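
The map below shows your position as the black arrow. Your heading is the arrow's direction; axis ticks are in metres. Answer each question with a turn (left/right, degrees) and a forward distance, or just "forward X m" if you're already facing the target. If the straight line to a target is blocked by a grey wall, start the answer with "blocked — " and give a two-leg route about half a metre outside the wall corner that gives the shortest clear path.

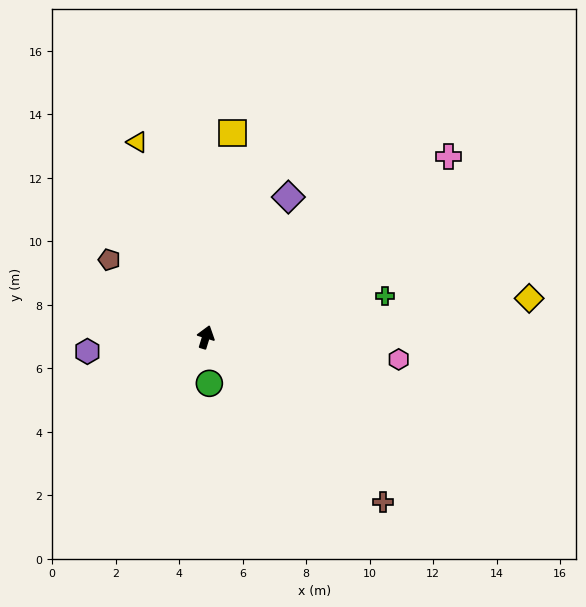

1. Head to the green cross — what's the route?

turn right 60°, forward 5.8 m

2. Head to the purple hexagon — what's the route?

turn left 114°, forward 3.8 m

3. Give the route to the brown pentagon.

turn left 68°, forward 3.9 m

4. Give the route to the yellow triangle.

turn left 37°, forward 6.5 m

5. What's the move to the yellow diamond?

turn right 66°, forward 10.3 m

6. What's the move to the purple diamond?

turn right 13°, forward 5.1 m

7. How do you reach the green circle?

turn right 159°, forward 1.5 m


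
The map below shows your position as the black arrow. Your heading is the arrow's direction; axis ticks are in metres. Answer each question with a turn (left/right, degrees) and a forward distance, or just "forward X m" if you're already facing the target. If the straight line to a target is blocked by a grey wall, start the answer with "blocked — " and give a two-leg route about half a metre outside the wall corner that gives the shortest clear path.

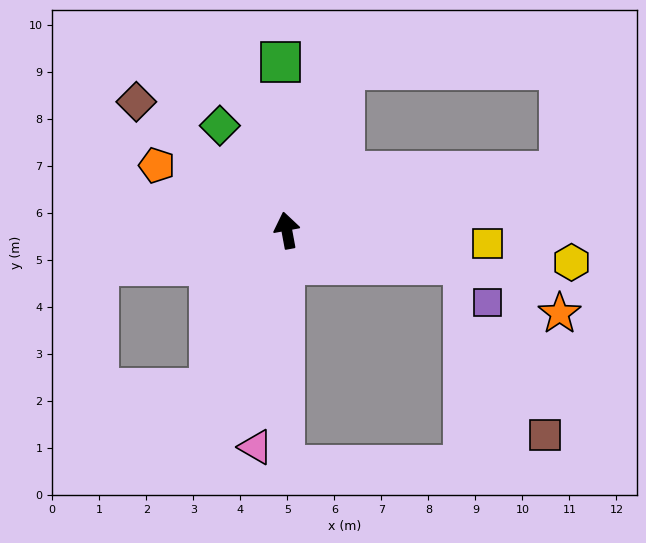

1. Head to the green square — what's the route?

turn right 8°, forward 3.6 m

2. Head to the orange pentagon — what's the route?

turn left 53°, forward 3.1 m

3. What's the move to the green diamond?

turn left 22°, forward 2.6 m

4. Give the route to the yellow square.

turn right 104°, forward 4.3 m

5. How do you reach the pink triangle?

turn left 161°, forward 4.7 m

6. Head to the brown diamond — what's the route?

turn left 39°, forward 4.2 m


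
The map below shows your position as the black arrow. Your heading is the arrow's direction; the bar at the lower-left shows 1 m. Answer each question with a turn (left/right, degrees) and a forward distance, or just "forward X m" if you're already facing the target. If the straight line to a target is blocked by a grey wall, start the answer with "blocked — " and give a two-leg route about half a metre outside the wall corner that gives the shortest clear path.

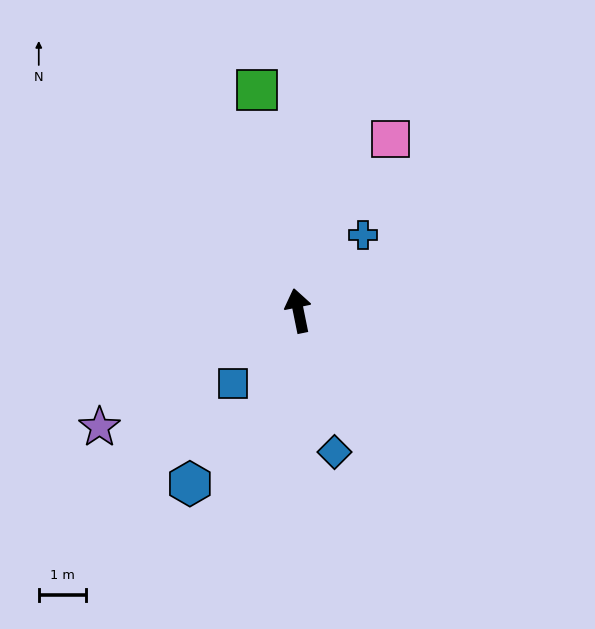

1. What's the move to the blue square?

turn left 127°, forward 2.1 m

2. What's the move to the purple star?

turn left 109°, forward 4.9 m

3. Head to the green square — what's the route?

forward 4.7 m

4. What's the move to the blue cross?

turn right 52°, forward 2.1 m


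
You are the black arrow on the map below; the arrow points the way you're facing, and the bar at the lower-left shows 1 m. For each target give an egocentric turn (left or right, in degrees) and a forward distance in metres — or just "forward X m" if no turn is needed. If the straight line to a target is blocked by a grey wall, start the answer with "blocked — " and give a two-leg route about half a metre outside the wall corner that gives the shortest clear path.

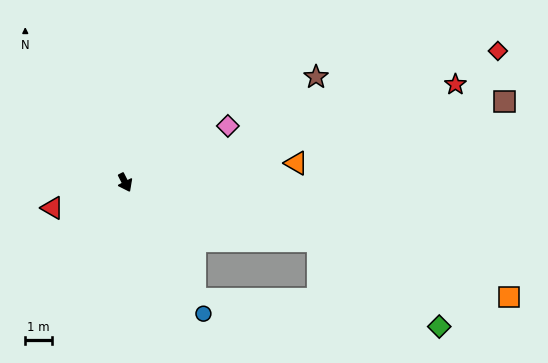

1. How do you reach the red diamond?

turn left 83°, forward 14.9 m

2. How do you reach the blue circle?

turn left 4°, forward 5.7 m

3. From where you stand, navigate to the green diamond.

blocked — turn left 46°, forward 7.6 m, then turn right 18°, forward 5.6 m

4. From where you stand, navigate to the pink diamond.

turn left 92°, forward 4.4 m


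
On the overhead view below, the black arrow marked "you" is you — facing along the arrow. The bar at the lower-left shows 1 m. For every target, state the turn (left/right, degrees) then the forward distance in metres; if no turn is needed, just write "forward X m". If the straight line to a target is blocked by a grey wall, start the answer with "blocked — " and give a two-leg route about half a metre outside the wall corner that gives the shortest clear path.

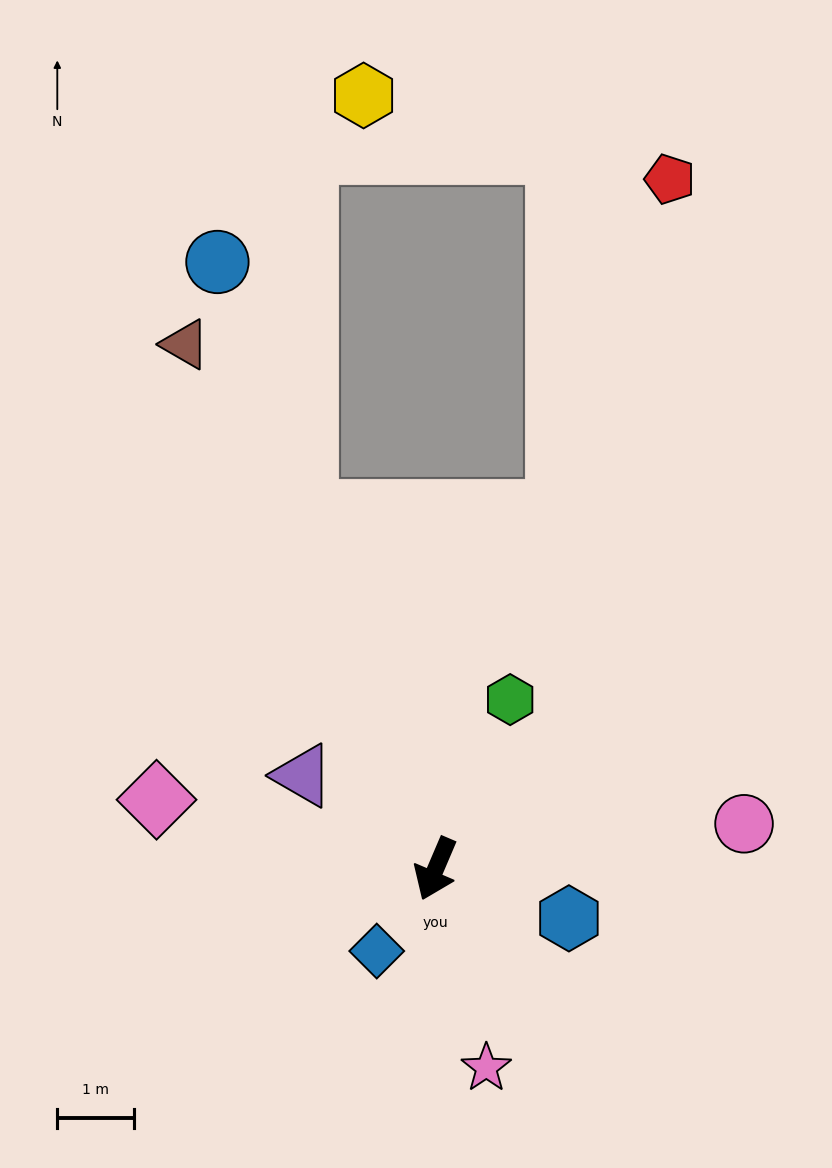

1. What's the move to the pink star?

turn left 37°, forward 2.7 m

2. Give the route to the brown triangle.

turn right 131°, forward 7.6 m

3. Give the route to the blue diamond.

turn right 13°, forward 1.3 m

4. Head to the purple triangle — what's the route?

turn right 102°, forward 2.1 m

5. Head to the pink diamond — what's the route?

turn right 81°, forward 3.7 m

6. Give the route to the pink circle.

turn left 121°, forward 4.1 m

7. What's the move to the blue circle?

turn right 137°, forward 8.4 m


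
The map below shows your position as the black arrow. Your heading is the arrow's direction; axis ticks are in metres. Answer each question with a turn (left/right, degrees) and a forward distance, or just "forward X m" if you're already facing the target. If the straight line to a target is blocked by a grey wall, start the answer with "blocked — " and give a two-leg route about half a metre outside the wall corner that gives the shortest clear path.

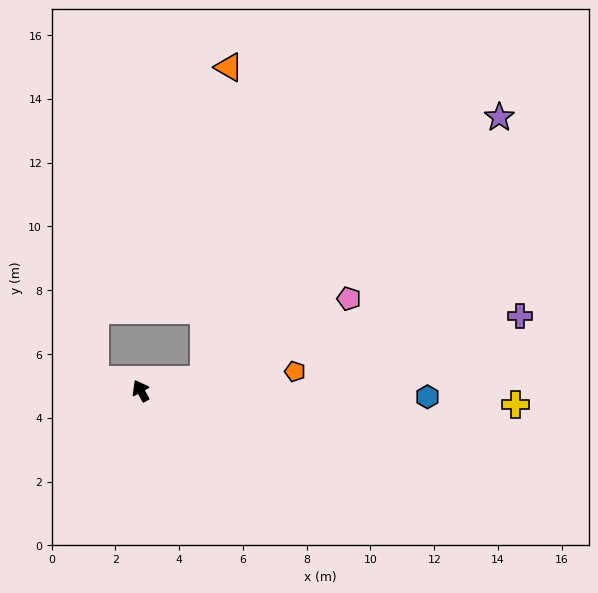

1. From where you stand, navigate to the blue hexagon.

turn right 120°, forward 9.0 m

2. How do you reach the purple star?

blocked — turn right 108°, forward 2.0 m, then turn left 31°, forward 12.4 m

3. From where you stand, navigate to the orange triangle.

blocked — turn right 108°, forward 2.0 m, then turn left 75°, forward 9.8 m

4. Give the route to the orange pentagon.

turn right 112°, forward 4.9 m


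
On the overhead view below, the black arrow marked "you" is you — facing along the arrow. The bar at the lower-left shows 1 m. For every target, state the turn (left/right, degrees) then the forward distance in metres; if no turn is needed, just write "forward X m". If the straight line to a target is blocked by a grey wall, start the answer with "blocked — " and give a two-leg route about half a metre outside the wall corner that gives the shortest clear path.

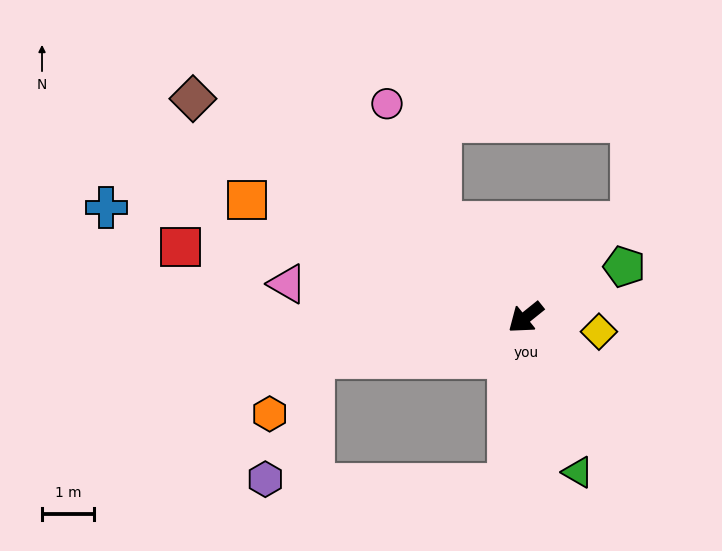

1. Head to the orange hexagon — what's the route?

blocked — turn right 28°, forward 4.2 m, then turn left 42°, forward 1.4 m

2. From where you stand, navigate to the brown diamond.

turn right 72°, forward 7.7 m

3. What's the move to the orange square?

turn right 62°, forward 5.8 m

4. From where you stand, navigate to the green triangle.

turn left 70°, forward 3.2 m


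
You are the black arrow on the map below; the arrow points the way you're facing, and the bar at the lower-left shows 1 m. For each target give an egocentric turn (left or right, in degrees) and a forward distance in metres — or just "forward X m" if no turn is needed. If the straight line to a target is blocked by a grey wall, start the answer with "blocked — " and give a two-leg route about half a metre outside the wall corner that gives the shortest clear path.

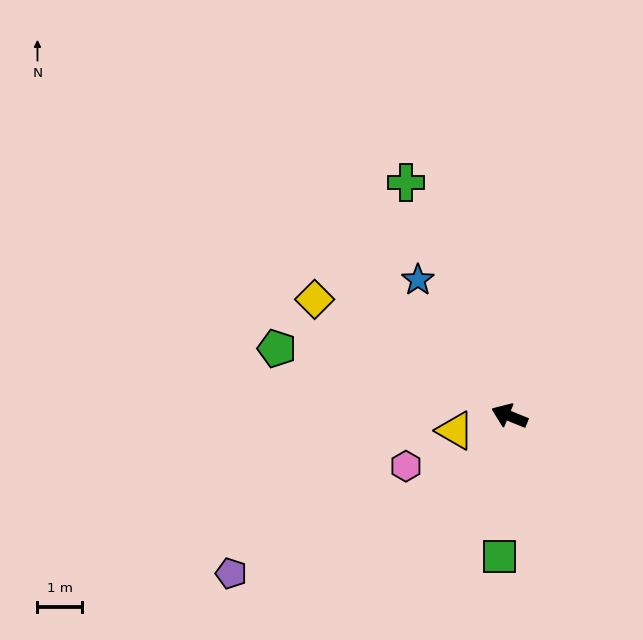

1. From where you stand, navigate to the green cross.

turn right 44°, forward 5.7 m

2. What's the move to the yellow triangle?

turn left 37°, forward 1.3 m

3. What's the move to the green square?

turn left 108°, forward 3.2 m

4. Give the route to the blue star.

turn right 34°, forward 3.7 m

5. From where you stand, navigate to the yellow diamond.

turn right 9°, forward 5.1 m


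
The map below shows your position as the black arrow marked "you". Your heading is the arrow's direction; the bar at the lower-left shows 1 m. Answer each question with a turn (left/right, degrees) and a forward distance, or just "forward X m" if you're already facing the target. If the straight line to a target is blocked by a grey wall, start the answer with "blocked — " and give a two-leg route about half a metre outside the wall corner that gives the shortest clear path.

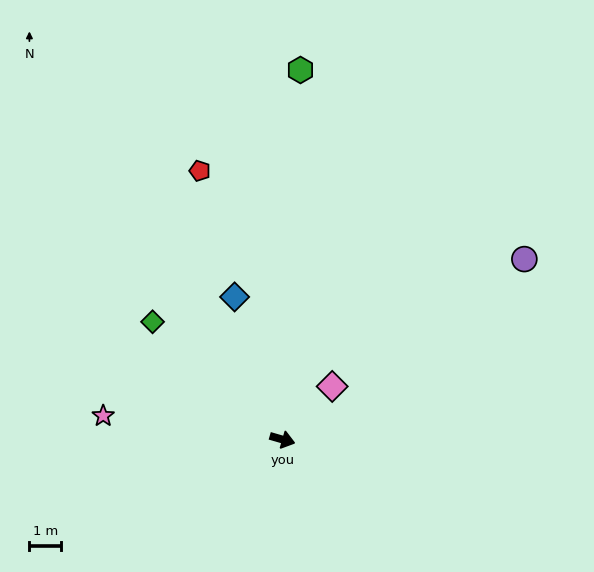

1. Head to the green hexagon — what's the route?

turn left 103°, forward 11.7 m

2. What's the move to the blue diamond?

turn left 125°, forward 4.8 m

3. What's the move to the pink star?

turn right 171°, forward 5.7 m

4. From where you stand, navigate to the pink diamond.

turn left 63°, forward 2.3 m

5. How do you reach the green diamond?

turn left 154°, forward 5.5 m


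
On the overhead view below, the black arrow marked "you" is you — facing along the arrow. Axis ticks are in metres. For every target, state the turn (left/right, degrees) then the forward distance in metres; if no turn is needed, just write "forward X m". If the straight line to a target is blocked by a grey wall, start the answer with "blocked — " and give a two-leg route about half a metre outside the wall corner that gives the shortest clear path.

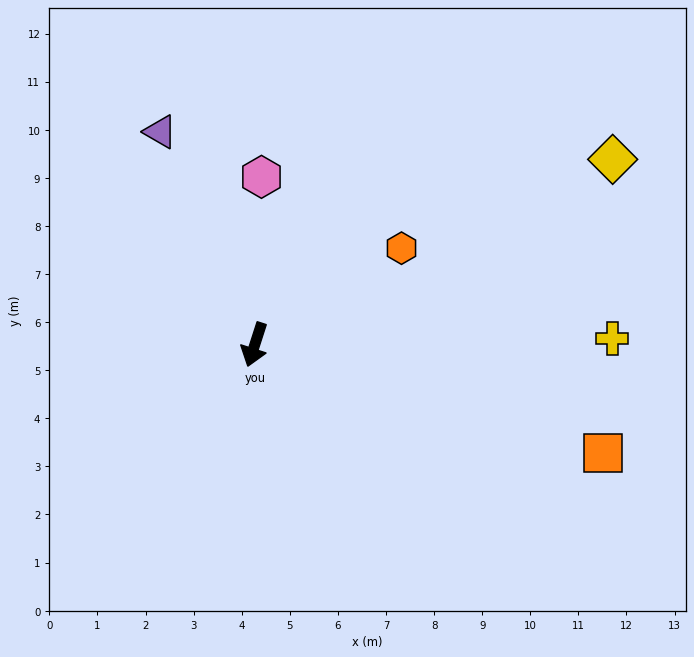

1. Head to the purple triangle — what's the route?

turn right 138°, forward 4.8 m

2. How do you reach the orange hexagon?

turn left 141°, forward 3.7 m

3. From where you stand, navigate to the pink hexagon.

turn right 164°, forward 3.5 m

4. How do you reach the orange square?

turn left 91°, forward 7.6 m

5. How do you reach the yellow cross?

turn left 109°, forward 7.4 m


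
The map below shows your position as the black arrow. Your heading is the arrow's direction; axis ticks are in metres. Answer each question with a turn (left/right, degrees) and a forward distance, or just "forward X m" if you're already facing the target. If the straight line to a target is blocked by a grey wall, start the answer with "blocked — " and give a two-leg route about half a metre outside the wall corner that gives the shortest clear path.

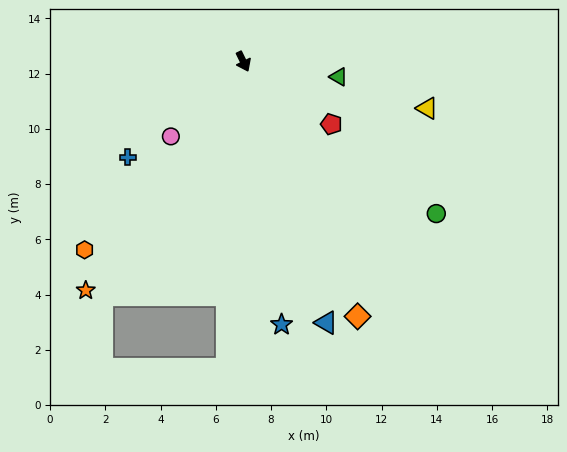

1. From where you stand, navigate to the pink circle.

turn right 70°, forward 3.8 m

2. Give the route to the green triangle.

turn left 55°, forward 3.5 m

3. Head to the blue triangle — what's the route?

turn right 8°, forward 9.9 m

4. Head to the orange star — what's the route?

turn right 61°, forward 10.1 m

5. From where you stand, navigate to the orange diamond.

forward 10.1 m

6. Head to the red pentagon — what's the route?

turn left 29°, forward 3.9 m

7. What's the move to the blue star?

turn right 18°, forward 9.6 m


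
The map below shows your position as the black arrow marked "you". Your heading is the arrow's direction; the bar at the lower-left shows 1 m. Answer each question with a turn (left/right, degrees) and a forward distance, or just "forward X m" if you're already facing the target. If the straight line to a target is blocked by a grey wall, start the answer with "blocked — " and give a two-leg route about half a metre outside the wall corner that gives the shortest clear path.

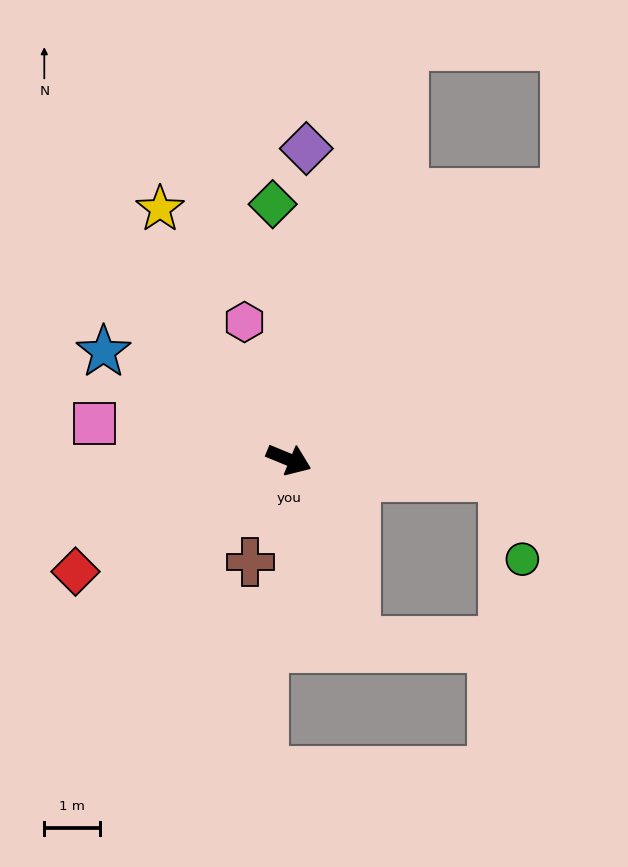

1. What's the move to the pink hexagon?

turn left 130°, forward 2.6 m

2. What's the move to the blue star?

turn left 172°, forward 3.8 m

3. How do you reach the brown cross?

turn right 88°, forward 2.0 m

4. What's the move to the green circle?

blocked — turn left 17°, forward 3.8 m, then turn right 71°, forward 1.5 m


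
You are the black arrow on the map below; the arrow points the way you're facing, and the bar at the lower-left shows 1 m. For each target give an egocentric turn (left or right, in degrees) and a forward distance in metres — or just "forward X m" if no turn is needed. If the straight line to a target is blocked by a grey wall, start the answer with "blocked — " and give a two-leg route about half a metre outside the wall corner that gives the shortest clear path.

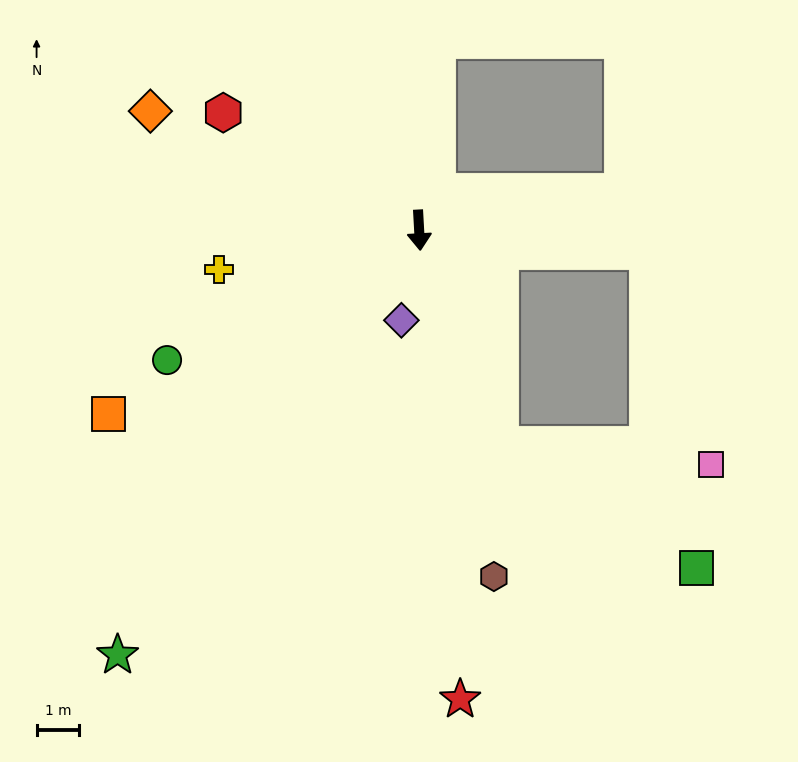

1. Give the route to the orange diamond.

turn right 117°, forward 6.9 m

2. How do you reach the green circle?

turn right 66°, forward 6.7 m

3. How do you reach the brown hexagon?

turn left 9°, forward 8.3 m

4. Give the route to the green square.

blocked — turn left 18°, forward 5.4 m, then turn left 36°, forward 5.4 m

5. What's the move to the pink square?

blocked — turn left 18°, forward 5.4 m, then turn left 63°, forward 5.0 m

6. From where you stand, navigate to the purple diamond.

turn right 14°, forward 2.2 m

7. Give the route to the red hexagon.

turn right 124°, forward 5.4 m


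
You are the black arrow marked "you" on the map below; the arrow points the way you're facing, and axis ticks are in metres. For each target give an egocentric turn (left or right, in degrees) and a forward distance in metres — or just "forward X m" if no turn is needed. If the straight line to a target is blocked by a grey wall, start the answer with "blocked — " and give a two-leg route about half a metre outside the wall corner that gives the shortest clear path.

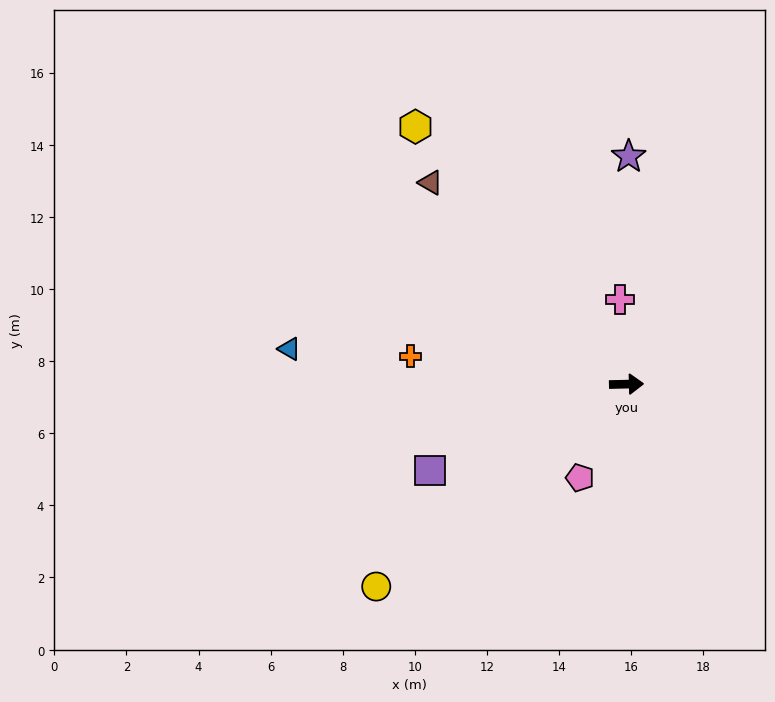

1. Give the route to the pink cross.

turn left 93°, forward 2.4 m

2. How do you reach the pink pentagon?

turn right 118°, forward 2.9 m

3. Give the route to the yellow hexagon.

turn left 128°, forward 9.2 m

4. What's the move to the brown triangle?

turn left 133°, forward 7.8 m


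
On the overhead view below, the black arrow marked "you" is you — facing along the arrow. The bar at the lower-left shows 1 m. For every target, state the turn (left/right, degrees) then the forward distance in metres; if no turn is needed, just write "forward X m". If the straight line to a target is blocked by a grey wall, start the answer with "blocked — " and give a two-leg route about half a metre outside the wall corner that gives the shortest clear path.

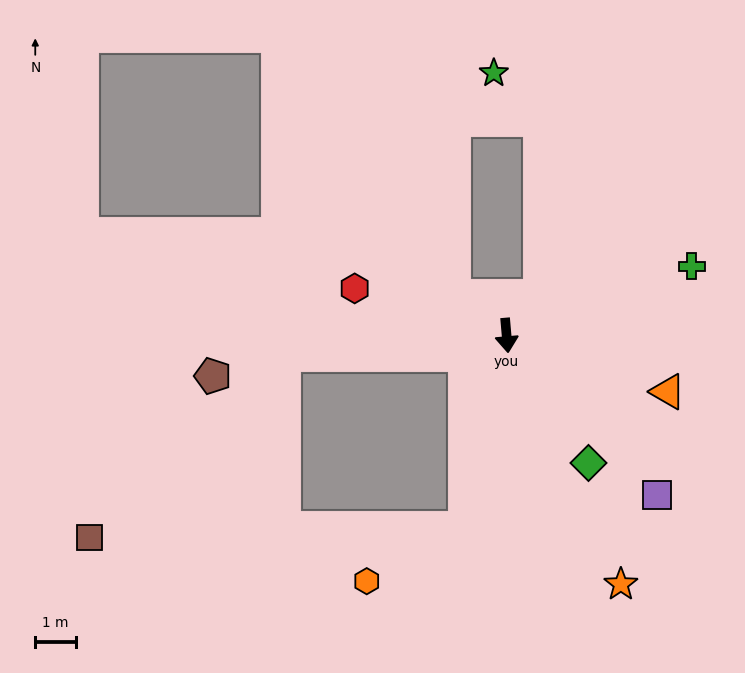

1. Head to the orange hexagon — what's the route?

blocked — turn right 17°, forward 4.9 m, then turn right 50°, forward 2.7 m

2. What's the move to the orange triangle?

turn left 66°, forward 4.2 m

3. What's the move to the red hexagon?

turn right 112°, forward 3.9 m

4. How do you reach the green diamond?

turn left 28°, forward 3.7 m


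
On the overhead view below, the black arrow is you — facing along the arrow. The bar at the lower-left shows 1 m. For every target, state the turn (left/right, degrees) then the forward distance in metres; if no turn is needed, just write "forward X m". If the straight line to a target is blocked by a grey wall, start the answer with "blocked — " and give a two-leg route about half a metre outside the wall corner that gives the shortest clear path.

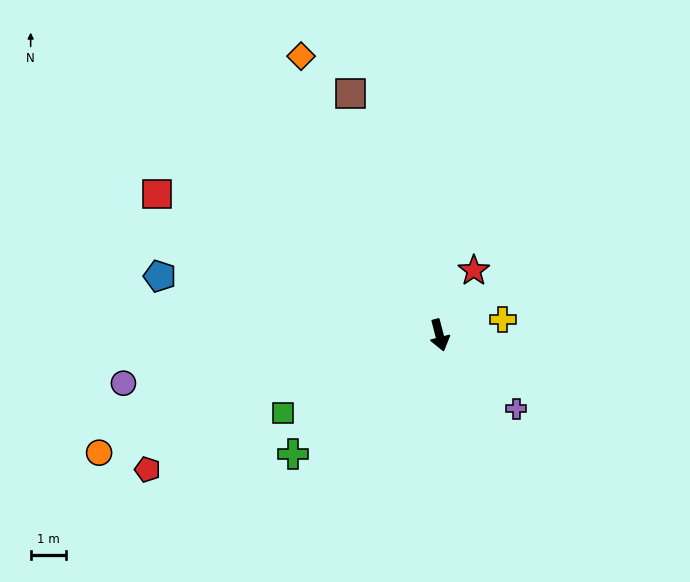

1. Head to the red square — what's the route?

turn right 131°, forward 8.9 m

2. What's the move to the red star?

turn left 137°, forward 2.1 m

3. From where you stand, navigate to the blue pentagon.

turn right 116°, forward 8.1 m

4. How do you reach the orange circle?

turn right 86°, forward 10.2 m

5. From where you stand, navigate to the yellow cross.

turn left 89°, forward 1.8 m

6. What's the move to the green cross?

turn right 66°, forward 5.3 m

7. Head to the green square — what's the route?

turn right 78°, forward 4.9 m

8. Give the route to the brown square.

turn right 174°, forward 7.3 m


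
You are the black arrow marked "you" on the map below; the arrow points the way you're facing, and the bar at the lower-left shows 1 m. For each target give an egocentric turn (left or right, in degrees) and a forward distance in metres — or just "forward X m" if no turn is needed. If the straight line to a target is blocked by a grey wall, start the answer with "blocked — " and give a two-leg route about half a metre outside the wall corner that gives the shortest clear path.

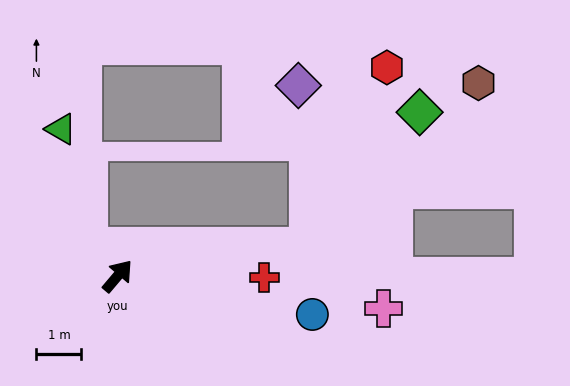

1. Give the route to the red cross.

turn right 50°, forward 3.3 m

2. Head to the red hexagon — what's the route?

blocked — turn right 41°, forward 4.3 m, then turn left 58°, forward 4.3 m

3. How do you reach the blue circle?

turn right 61°, forward 4.4 m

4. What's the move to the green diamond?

blocked — turn right 41°, forward 4.3 m, then turn left 42°, forward 3.9 m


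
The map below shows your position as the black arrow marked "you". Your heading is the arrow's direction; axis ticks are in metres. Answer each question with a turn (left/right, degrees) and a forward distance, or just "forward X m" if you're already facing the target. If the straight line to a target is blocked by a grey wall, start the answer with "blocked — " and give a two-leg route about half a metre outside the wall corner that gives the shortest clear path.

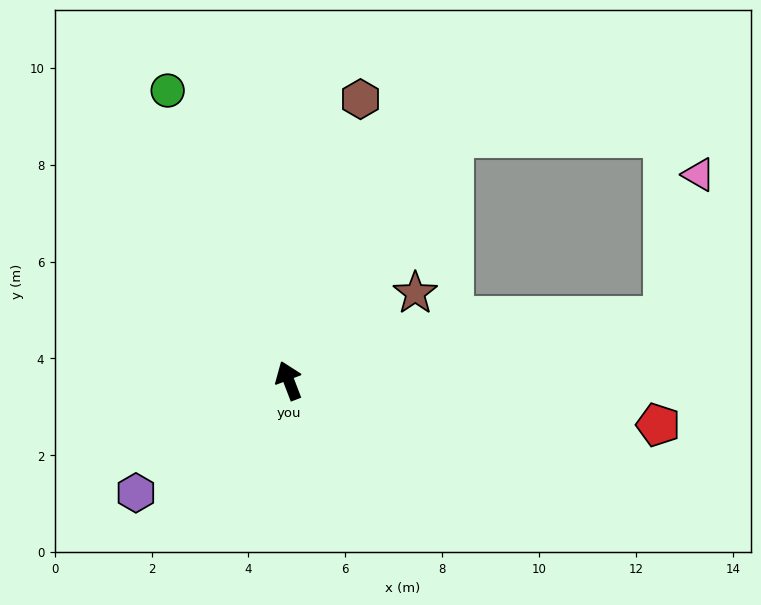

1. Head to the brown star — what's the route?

turn right 76°, forward 3.2 m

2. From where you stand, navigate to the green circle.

forward 6.5 m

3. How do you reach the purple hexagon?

turn left 105°, forward 3.9 m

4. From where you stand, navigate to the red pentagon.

turn right 118°, forward 7.7 m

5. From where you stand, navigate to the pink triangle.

blocked — turn right 101°, forward 7.9 m, then turn left 66°, forward 3.0 m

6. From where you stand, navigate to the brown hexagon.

turn right 35°, forward 6.0 m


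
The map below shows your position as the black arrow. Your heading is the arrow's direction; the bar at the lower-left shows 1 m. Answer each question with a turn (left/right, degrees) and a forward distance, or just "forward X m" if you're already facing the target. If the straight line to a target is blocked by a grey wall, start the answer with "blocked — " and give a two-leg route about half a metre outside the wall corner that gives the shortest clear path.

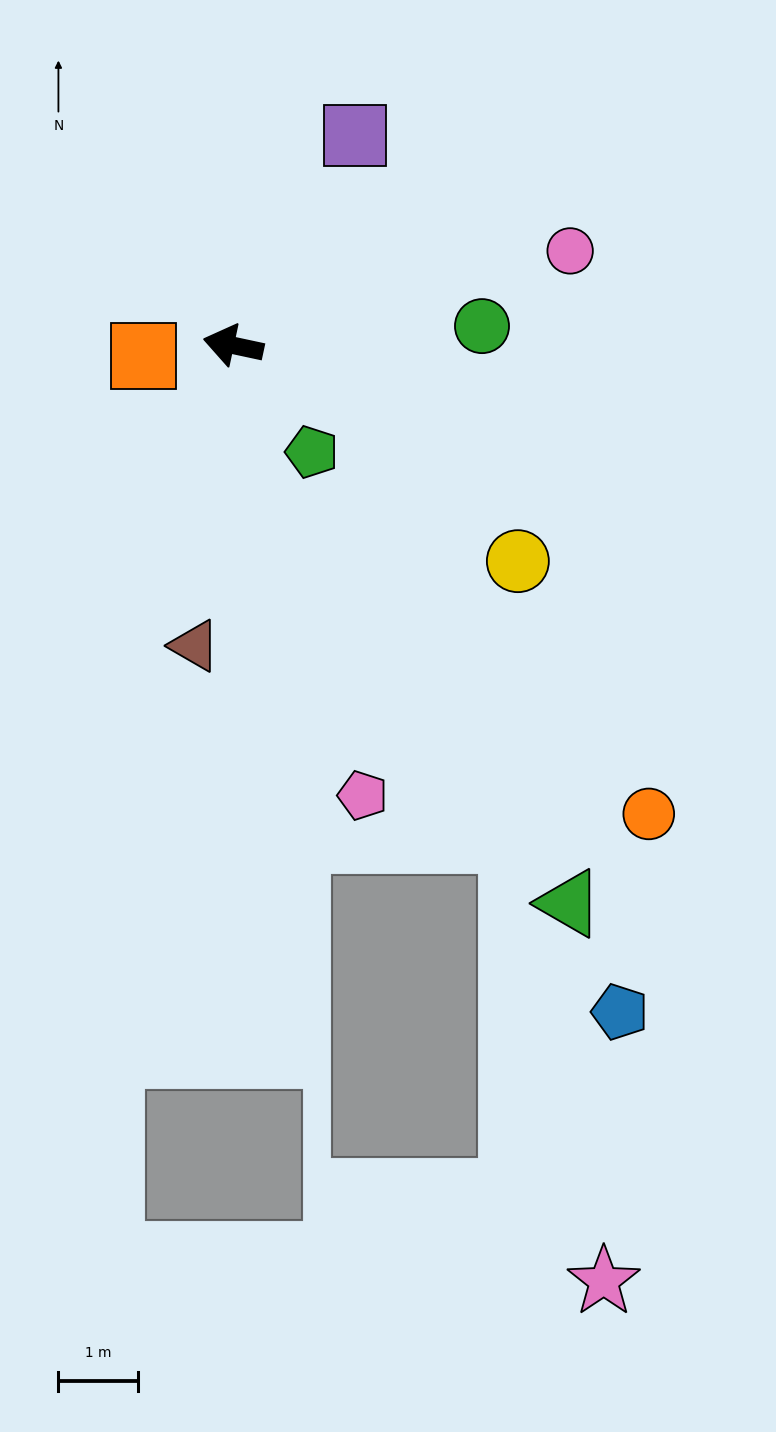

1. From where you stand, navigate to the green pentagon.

turn left 138°, forward 1.7 m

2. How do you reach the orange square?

turn left 19°, forward 1.1 m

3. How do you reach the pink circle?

turn right 152°, forward 4.4 m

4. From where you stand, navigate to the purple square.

turn right 108°, forward 3.1 m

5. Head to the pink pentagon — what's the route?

turn left 118°, forward 5.9 m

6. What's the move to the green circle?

turn right 163°, forward 3.2 m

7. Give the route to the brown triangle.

turn left 95°, forward 3.8 m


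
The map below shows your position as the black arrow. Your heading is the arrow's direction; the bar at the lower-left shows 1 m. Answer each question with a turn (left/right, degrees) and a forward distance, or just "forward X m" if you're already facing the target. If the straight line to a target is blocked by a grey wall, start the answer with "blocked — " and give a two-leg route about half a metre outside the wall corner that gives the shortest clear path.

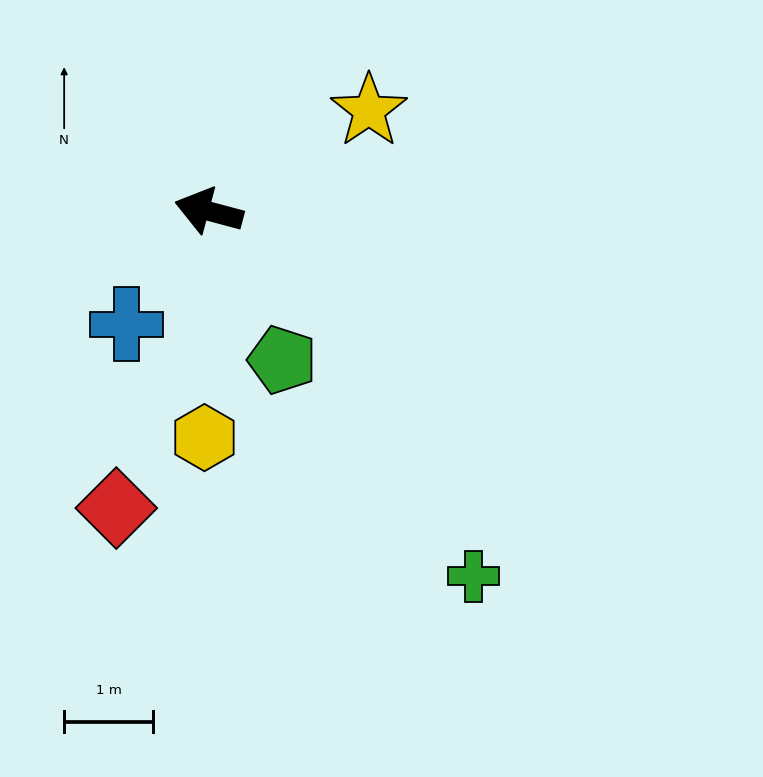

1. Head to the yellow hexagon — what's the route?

turn left 104°, forward 2.5 m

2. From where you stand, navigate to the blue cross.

turn left 69°, forward 1.6 m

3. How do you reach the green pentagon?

turn left 131°, forward 1.9 m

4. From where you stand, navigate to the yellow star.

turn right 133°, forward 2.1 m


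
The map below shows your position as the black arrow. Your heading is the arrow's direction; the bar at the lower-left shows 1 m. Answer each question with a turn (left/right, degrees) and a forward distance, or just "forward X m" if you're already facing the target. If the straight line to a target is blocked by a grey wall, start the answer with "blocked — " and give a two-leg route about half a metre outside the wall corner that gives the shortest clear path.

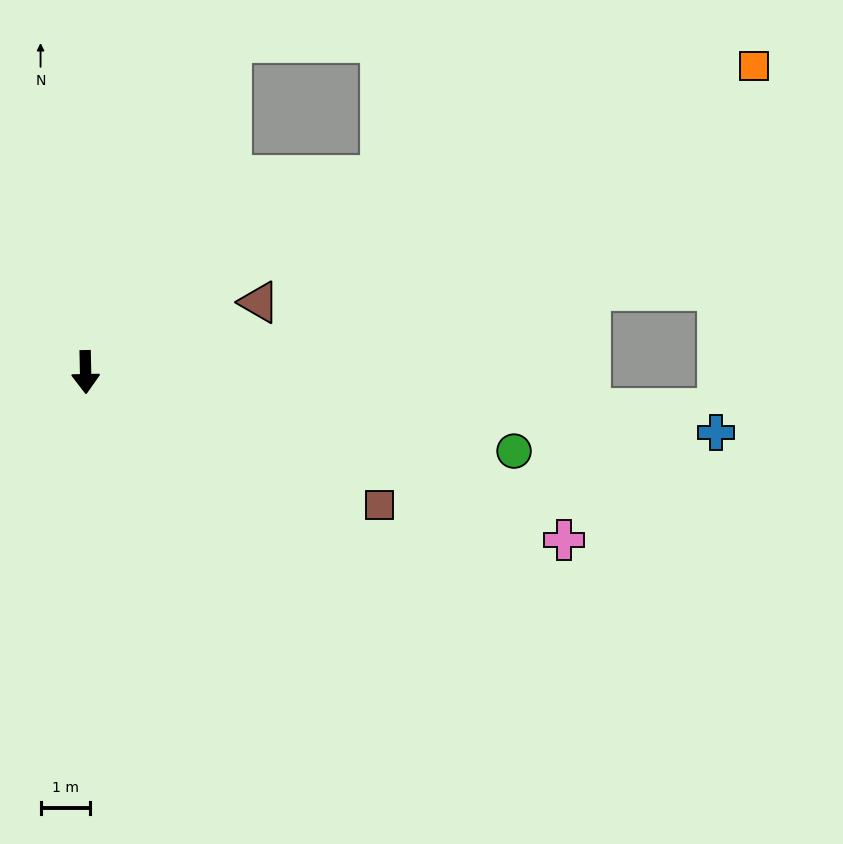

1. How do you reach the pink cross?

turn left 69°, forward 10.4 m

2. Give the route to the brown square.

turn left 65°, forward 6.6 m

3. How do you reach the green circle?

turn left 78°, forward 8.9 m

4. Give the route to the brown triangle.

turn left 111°, forward 3.8 m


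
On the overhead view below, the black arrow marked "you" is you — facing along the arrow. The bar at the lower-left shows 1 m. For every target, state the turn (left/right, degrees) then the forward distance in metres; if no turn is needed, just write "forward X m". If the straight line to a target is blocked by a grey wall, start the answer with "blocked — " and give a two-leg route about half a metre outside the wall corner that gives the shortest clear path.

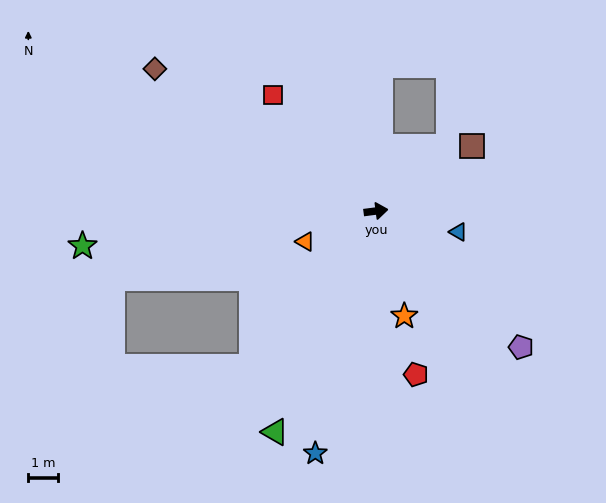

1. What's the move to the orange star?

turn right 82°, forward 3.6 m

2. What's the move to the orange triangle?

turn right 164°, forward 2.6 m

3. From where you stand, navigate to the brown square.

turn left 27°, forward 3.9 m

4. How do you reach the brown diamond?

turn left 140°, forward 8.7 m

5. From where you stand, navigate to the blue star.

turn right 111°, forward 8.3 m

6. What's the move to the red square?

turn left 124°, forward 5.2 m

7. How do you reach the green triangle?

turn right 122°, forward 8.1 m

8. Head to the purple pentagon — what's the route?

turn right 50°, forward 6.6 m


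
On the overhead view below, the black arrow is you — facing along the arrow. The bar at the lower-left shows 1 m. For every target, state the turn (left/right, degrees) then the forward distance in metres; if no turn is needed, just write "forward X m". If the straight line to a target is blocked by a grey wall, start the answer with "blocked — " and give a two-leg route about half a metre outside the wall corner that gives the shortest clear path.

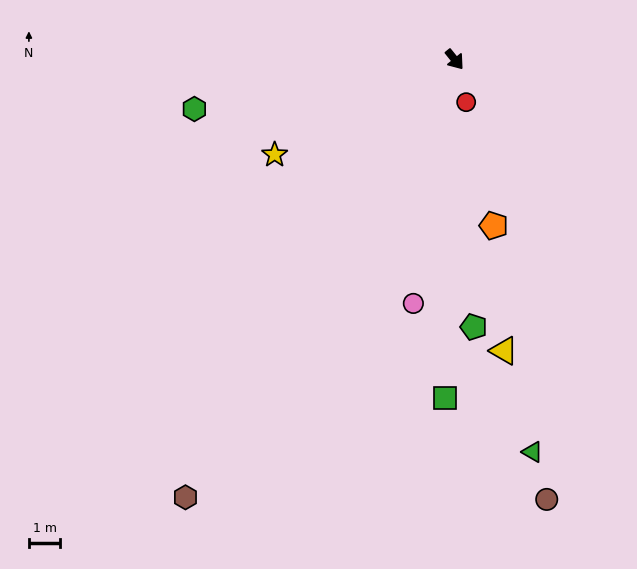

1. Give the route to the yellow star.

turn right 101°, forward 6.5 m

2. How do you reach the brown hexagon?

turn right 70°, forward 16.3 m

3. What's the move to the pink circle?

turn right 49°, forward 7.9 m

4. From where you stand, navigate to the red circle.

turn right 24°, forward 1.4 m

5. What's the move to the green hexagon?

turn right 118°, forward 8.4 m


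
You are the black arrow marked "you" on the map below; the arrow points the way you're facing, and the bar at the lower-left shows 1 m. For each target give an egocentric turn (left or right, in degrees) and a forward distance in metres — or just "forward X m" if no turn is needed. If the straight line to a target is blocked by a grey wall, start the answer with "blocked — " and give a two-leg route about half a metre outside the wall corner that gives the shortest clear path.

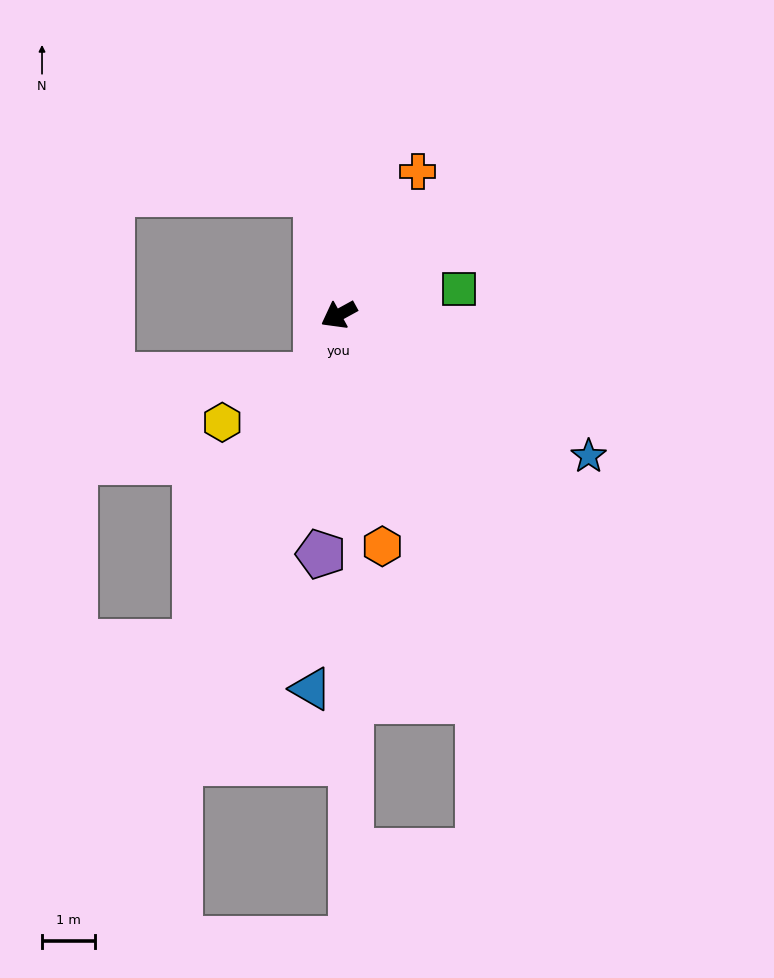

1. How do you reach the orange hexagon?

turn left 72°, forward 4.5 m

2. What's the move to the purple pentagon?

turn left 57°, forward 4.5 m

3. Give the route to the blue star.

turn left 122°, forward 5.4 m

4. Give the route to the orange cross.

turn right 148°, forward 3.1 m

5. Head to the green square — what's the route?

turn left 163°, forward 2.3 m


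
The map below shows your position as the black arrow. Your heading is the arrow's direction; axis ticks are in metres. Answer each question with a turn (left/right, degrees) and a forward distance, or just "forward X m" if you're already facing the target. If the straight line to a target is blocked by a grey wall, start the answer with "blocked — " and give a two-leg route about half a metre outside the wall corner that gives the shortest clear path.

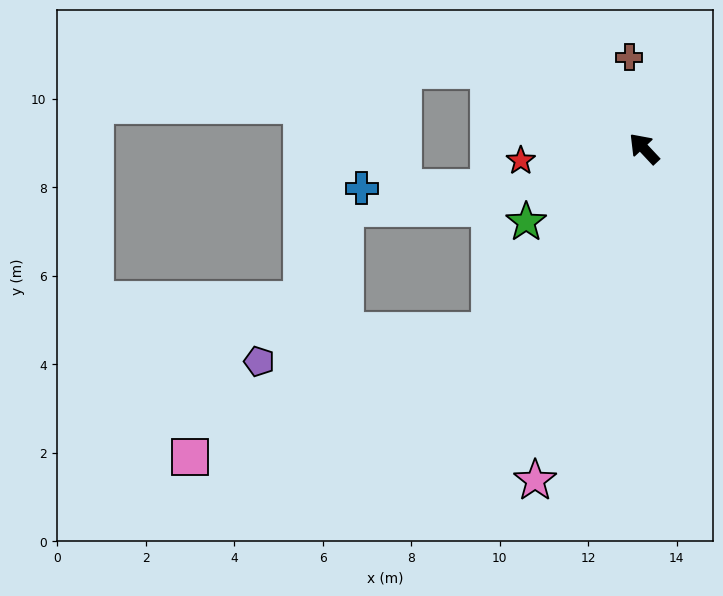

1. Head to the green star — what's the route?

turn left 79°, forward 3.1 m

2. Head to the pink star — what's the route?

turn left 119°, forward 7.9 m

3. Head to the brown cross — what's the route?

turn right 34°, forward 2.1 m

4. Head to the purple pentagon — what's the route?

blocked — turn left 97°, forward 5.4 m, then turn right 43°, forward 5.3 m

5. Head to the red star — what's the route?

turn left 52°, forward 2.8 m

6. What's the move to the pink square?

blocked — turn left 97°, forward 5.4 m, then turn right 27°, forward 7.4 m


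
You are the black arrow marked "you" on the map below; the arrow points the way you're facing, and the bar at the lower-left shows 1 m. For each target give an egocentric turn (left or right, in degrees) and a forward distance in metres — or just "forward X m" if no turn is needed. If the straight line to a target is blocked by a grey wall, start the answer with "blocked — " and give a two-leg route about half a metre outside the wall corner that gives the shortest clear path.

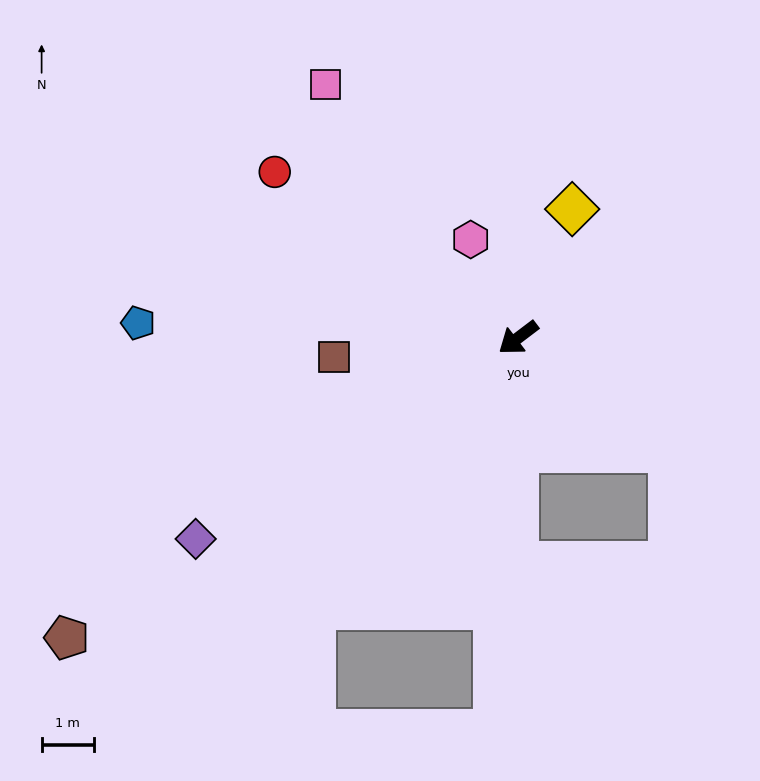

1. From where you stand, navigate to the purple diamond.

turn right 5°, forward 7.3 m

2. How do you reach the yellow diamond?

turn right 150°, forward 2.7 m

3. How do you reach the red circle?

turn right 71°, forward 5.6 m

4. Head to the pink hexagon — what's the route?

turn right 101°, forward 2.1 m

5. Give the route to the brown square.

turn right 31°, forward 3.5 m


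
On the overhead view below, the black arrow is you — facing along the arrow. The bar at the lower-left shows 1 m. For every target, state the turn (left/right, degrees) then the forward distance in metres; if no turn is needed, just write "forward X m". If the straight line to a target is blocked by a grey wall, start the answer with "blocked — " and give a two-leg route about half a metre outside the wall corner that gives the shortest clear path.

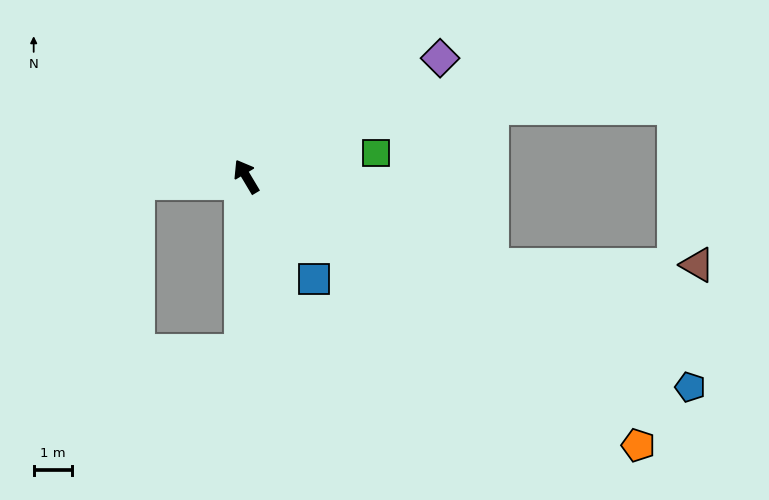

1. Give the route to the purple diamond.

turn right 89°, forward 5.9 m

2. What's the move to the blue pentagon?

turn right 146°, forward 12.8 m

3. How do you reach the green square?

turn right 110°, forward 3.4 m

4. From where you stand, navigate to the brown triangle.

blocked — turn right 140°, forward 6.8 m, then turn left 19°, forward 5.3 m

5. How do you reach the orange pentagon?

turn right 155°, forward 12.4 m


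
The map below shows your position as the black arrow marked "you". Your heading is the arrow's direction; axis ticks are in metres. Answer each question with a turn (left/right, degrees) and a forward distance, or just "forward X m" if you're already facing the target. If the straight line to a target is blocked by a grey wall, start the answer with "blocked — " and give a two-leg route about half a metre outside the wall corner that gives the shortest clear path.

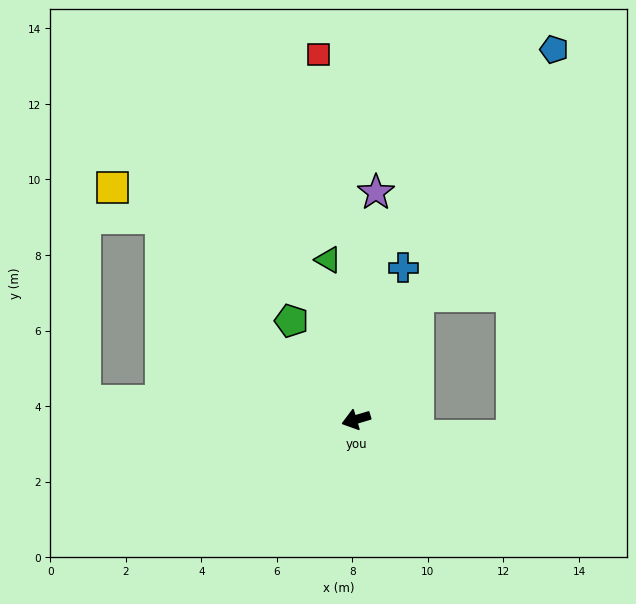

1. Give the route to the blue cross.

turn right 124°, forward 4.2 m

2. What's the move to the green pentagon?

turn right 73°, forward 3.1 m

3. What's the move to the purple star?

turn right 112°, forward 6.0 m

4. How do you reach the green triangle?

turn right 97°, forward 4.3 m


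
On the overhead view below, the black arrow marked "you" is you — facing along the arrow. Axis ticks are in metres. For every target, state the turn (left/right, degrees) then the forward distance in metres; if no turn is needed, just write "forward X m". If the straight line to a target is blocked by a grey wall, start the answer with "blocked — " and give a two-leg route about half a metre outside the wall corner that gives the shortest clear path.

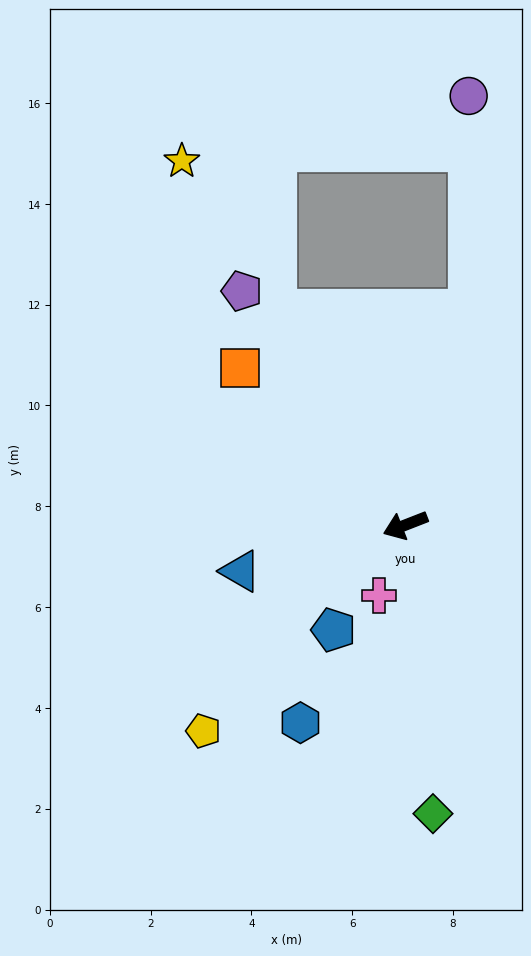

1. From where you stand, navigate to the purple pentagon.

turn right 76°, forward 5.7 m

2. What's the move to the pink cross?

turn left 48°, forward 1.5 m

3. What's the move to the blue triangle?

turn right 6°, forward 3.4 m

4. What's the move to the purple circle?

blocked — turn right 128°, forward 4.4 m, then turn left 17°, forward 4.3 m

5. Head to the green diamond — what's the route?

turn left 74°, forward 5.8 m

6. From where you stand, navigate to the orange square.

turn right 65°, forward 4.5 m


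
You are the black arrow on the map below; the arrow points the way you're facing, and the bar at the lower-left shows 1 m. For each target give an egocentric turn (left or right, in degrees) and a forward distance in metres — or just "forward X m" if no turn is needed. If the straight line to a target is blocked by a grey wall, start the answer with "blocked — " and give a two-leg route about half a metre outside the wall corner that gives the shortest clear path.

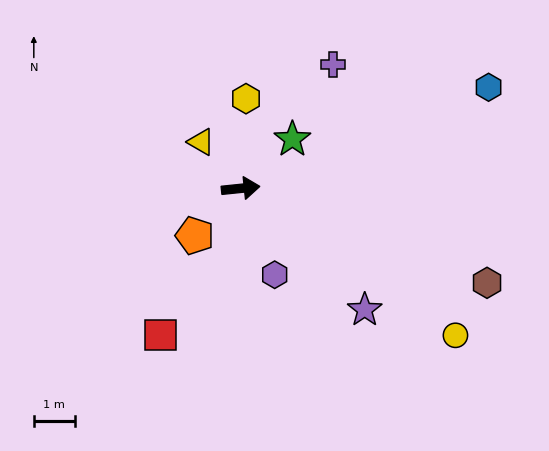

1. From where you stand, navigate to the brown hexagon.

turn right 27°, forward 6.4 m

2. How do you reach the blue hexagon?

turn left 16°, forward 6.5 m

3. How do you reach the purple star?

turn right 50°, forward 4.2 m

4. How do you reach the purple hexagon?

turn right 74°, forward 2.3 m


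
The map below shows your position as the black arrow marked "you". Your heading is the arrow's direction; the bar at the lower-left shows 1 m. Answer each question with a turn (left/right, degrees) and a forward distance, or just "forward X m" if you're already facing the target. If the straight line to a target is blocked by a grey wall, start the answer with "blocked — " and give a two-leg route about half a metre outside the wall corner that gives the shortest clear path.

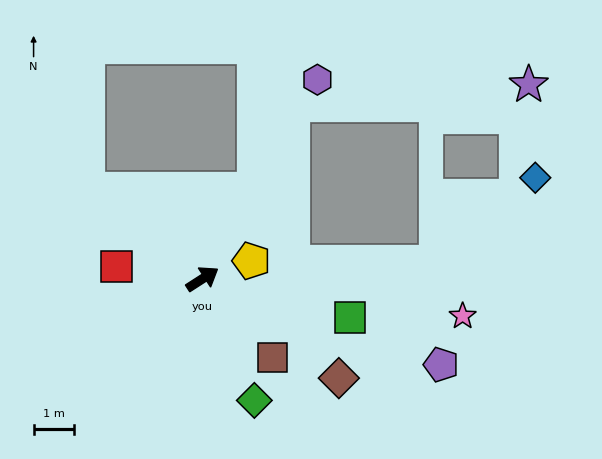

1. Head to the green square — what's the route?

turn right 48°, forward 3.8 m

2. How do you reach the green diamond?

turn right 100°, forward 3.2 m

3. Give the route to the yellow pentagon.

turn right 13°, forward 1.3 m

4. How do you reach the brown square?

turn right 81°, forward 2.6 m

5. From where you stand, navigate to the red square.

turn left 139°, forward 2.1 m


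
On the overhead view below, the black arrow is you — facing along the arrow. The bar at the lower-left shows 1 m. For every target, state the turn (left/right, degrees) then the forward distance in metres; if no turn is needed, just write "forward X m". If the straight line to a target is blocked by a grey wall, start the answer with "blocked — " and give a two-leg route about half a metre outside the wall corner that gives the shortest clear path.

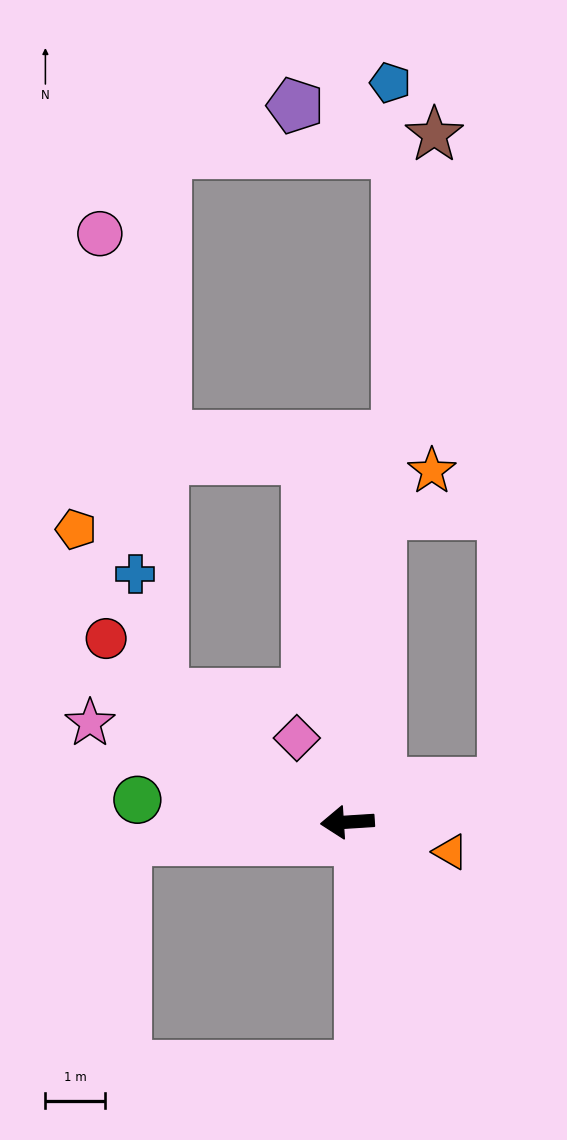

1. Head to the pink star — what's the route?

turn right 25°, forward 4.6 m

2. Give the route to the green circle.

turn right 10°, forward 3.5 m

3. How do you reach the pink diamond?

turn right 63°, forward 1.6 m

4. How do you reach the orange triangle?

turn left 160°, forward 1.8 m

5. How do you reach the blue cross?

blocked — turn right 38°, forward 3.8 m, then turn right 43°, forward 2.0 m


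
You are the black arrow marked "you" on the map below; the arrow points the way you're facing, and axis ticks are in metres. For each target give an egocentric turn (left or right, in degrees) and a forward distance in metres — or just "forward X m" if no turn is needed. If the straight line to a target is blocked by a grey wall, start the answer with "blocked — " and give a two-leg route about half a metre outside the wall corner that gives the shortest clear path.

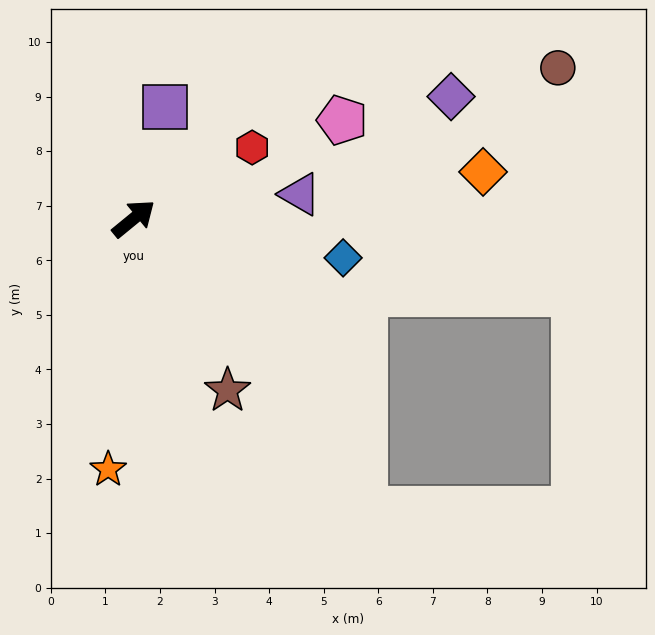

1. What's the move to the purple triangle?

turn right 31°, forward 3.1 m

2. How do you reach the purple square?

turn left 35°, forward 2.1 m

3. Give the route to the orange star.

turn right 135°, forward 4.6 m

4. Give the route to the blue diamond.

turn right 50°, forward 3.9 m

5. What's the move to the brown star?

turn right 101°, forward 3.6 m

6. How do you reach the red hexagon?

turn right 8°, forward 2.5 m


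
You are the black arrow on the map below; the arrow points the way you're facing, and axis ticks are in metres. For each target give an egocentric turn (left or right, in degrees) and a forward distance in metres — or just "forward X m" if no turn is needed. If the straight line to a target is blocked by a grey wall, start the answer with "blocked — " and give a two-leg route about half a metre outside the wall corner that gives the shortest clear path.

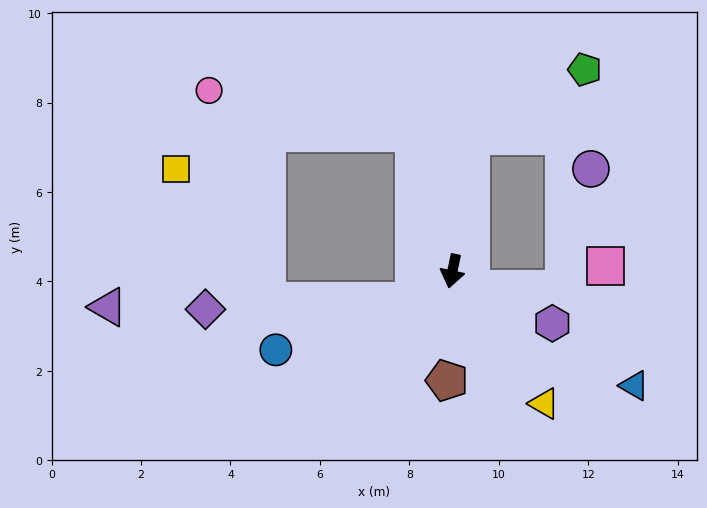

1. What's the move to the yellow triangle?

turn left 47°, forward 3.6 m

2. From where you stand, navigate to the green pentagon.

blocked — turn right 176°, forward 3.0 m, then turn right 52°, forward 3.0 m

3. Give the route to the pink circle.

blocked — turn right 153°, forward 3.2 m, then turn left 63°, forward 4.7 m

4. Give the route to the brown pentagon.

turn left 9°, forward 2.4 m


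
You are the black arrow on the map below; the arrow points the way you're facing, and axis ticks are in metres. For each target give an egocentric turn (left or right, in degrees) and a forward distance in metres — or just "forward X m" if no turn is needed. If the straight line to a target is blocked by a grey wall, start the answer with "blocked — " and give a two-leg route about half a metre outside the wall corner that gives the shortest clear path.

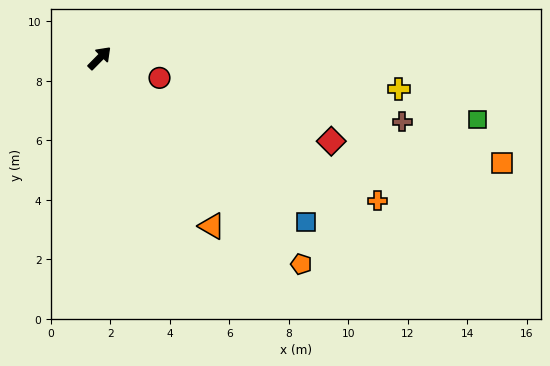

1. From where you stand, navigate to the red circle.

turn right 64°, forward 2.1 m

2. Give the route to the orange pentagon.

turn right 91°, forward 9.7 m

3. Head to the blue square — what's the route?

turn right 84°, forward 8.9 m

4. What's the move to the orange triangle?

turn right 102°, forward 6.8 m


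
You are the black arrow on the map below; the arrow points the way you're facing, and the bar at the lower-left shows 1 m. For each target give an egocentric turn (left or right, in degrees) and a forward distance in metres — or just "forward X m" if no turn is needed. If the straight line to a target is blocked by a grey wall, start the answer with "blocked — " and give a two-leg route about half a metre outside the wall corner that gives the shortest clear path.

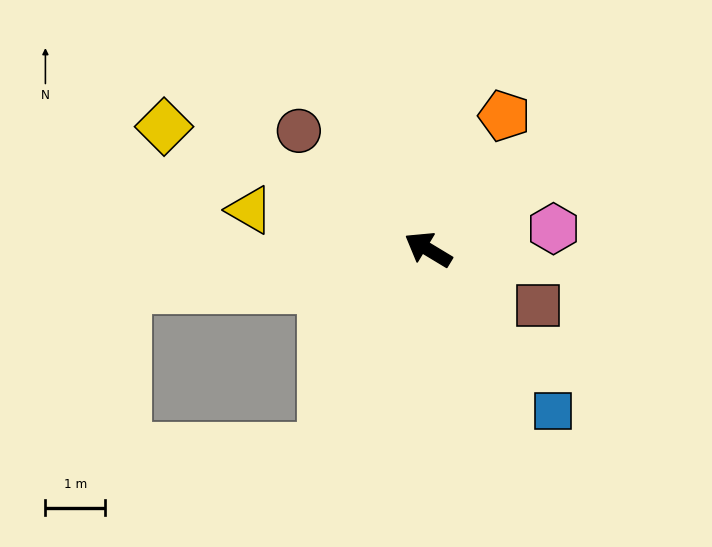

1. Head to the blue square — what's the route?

turn left 159°, forward 3.4 m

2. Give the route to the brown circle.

turn right 11°, forward 2.9 m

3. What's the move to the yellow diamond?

turn left 6°, forward 4.9 m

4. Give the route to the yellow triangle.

turn left 19°, forward 3.1 m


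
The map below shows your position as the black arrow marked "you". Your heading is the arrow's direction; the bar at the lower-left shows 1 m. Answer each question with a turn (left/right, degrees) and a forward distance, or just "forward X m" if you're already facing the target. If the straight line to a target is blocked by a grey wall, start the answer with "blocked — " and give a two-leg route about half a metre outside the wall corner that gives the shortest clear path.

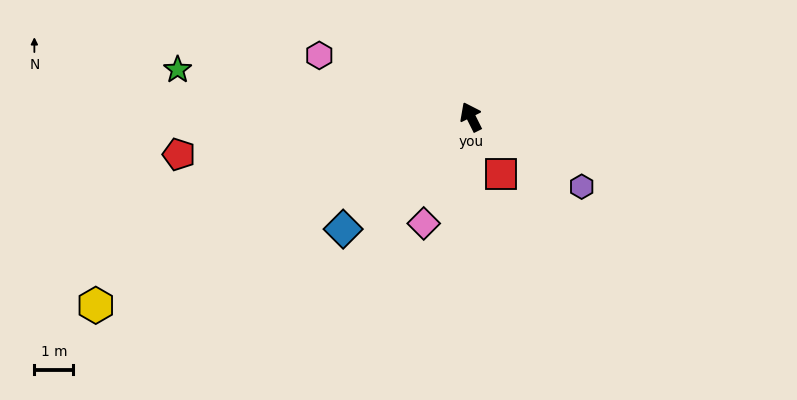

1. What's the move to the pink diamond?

turn left 130°, forward 3.0 m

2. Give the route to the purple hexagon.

turn right 149°, forward 3.4 m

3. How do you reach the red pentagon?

turn left 71°, forward 7.6 m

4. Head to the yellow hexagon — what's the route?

turn left 90°, forward 10.8 m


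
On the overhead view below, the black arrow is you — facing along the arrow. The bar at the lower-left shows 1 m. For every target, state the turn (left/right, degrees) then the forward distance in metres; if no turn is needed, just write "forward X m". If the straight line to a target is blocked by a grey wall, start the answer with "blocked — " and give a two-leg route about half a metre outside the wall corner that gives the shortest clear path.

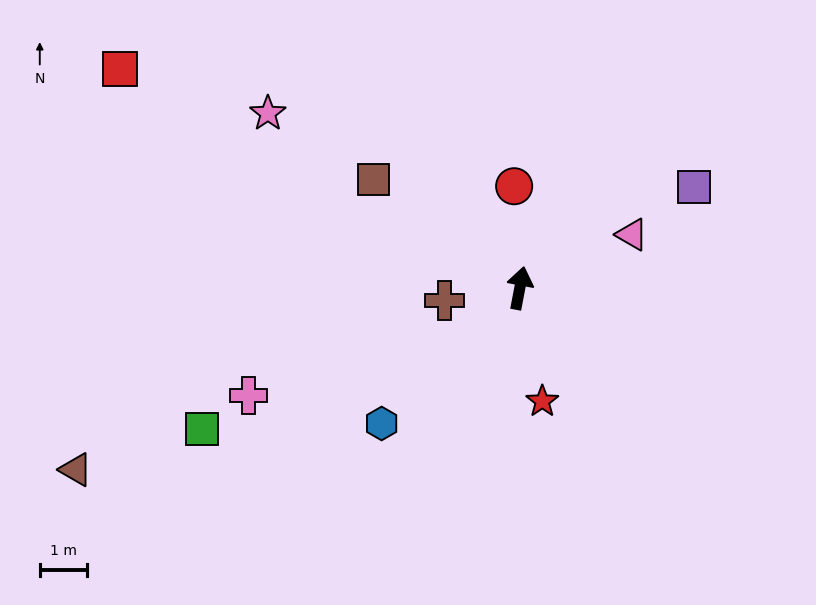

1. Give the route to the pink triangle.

turn right 54°, forward 2.6 m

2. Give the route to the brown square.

turn left 64°, forward 3.8 m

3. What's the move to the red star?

turn right 158°, forward 2.4 m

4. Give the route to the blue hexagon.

turn left 145°, forward 4.1 m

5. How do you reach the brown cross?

turn left 110°, forward 1.6 m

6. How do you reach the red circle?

turn left 14°, forward 2.1 m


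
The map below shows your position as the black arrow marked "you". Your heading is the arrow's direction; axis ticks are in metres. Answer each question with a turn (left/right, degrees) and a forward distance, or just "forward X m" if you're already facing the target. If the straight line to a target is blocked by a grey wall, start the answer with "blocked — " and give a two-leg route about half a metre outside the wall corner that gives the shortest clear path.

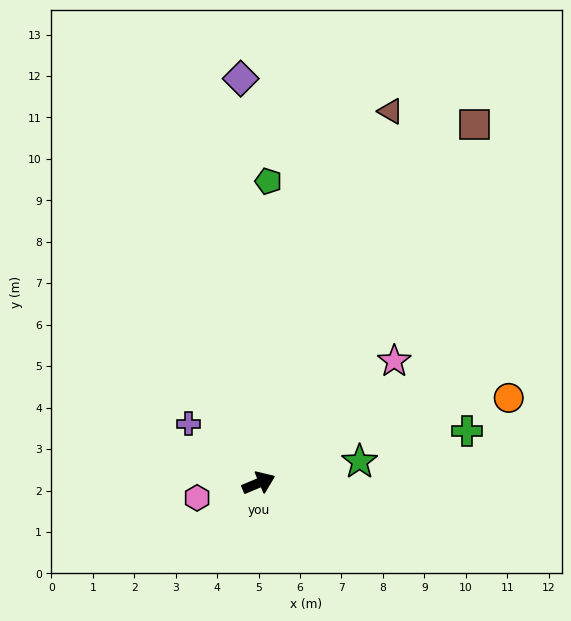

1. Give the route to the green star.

turn right 11°, forward 2.5 m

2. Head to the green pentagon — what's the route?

turn left 65°, forward 7.3 m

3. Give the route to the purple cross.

turn left 117°, forward 2.2 m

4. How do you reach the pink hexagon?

turn left 171°, forward 1.5 m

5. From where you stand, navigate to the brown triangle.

turn left 48°, forward 9.5 m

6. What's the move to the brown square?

turn left 36°, forward 10.1 m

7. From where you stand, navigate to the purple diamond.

turn left 70°, forward 9.8 m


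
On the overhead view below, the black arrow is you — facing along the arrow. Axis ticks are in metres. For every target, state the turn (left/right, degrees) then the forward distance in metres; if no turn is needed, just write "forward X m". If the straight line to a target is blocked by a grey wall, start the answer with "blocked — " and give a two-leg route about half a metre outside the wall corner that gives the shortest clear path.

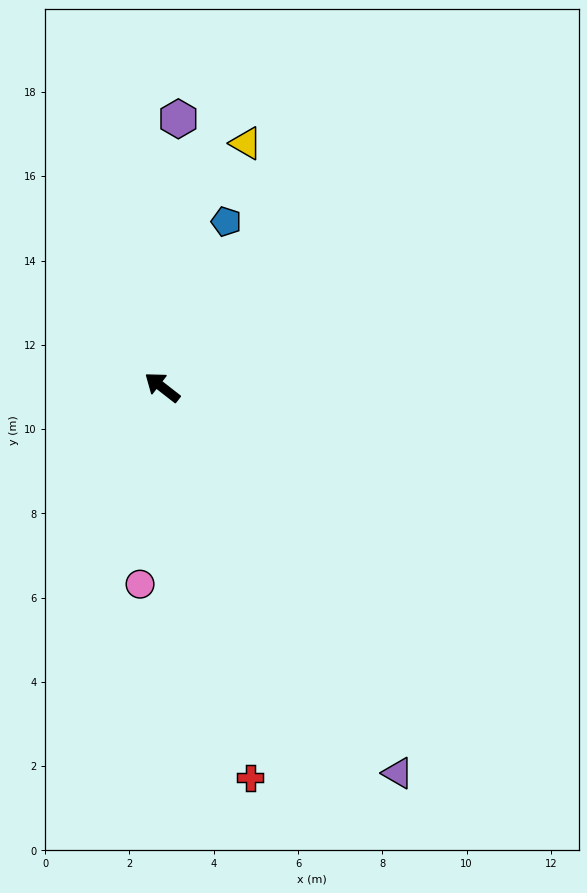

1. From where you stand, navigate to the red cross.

turn left 141°, forward 9.5 m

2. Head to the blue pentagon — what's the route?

turn right 73°, forward 4.2 m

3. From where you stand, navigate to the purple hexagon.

turn right 56°, forward 6.4 m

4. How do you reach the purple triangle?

turn left 159°, forward 10.7 m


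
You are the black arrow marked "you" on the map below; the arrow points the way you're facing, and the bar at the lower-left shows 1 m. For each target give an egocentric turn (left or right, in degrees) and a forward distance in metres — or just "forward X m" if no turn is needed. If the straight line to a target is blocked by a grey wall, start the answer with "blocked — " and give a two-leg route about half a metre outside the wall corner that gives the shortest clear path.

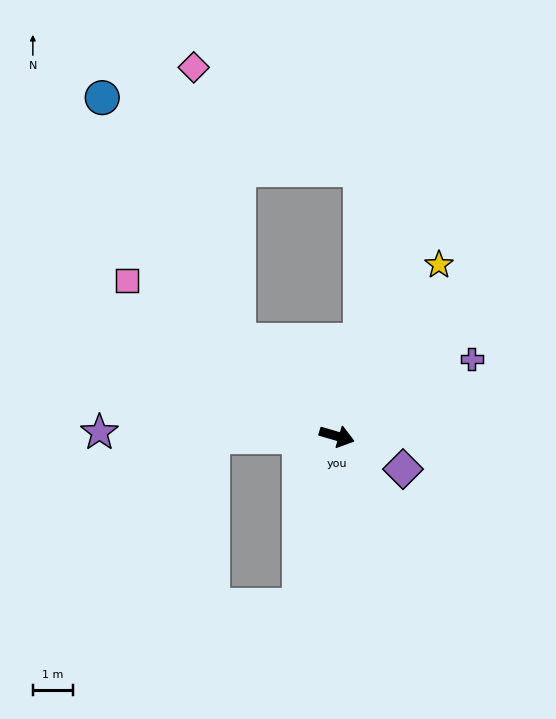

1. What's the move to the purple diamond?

turn right 10°, forward 1.9 m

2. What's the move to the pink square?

turn left 160°, forward 6.5 m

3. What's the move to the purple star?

turn right 165°, forward 5.9 m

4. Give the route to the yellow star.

turn left 76°, forward 5.0 m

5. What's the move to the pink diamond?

blocked — turn left 152°, forward 3.4 m, then turn right 36°, forward 6.9 m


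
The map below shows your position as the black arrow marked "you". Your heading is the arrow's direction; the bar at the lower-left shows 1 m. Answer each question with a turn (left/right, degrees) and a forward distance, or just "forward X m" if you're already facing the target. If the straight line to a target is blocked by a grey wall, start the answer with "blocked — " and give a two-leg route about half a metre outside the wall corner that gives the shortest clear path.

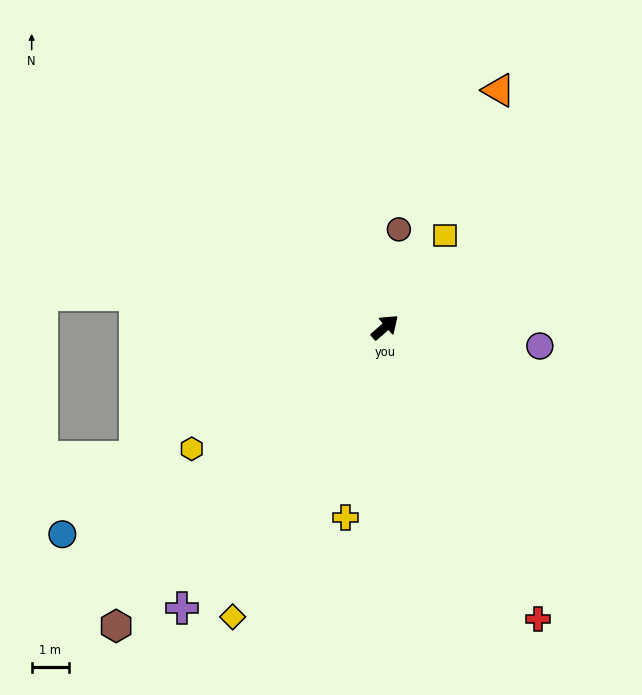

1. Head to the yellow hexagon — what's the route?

turn left 171°, forward 6.1 m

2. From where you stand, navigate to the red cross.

turn right 104°, forward 8.8 m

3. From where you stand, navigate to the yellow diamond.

turn right 159°, forward 8.8 m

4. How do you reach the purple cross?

turn right 167°, forward 9.3 m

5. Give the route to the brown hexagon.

turn right 173°, forward 10.7 m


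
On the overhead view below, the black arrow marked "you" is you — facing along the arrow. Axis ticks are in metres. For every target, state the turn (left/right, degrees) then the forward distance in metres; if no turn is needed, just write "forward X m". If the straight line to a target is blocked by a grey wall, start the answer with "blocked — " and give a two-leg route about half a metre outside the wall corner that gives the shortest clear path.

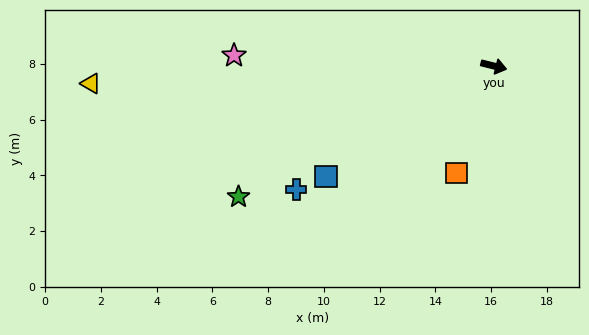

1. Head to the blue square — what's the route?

turn right 133°, forward 7.2 m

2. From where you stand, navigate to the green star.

turn right 139°, forward 10.3 m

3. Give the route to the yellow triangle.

turn right 164°, forward 14.5 m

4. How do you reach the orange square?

turn right 95°, forward 4.1 m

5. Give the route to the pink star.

turn right 168°, forward 9.3 m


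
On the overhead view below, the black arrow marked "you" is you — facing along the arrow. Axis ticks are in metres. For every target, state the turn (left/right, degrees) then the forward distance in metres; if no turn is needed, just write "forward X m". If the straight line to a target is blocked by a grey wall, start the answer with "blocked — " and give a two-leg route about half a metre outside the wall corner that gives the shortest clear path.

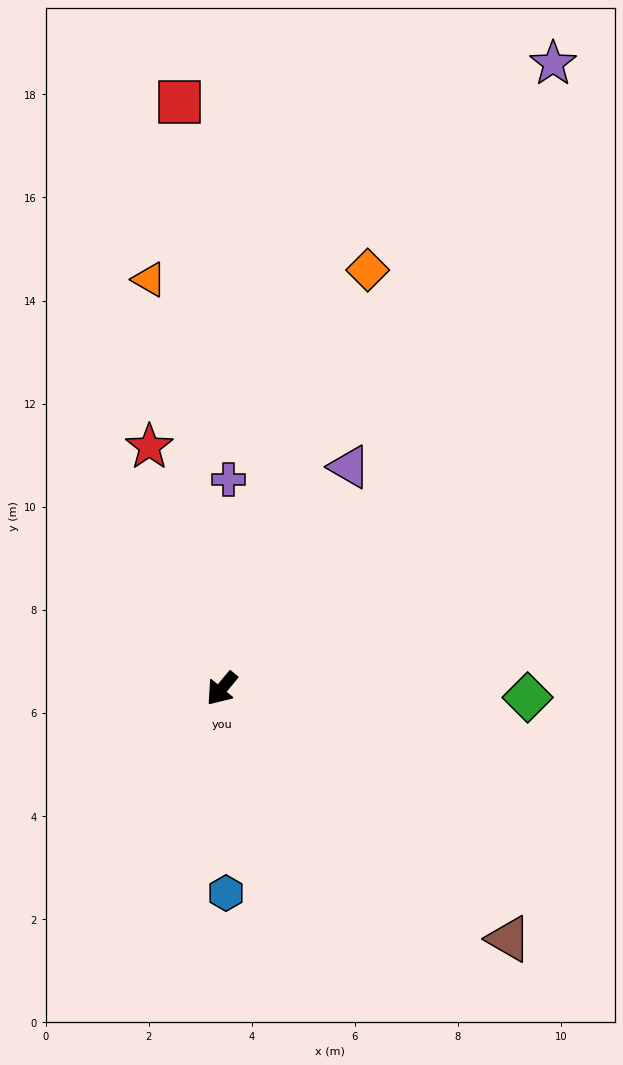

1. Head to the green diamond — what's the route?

turn left 128°, forward 5.9 m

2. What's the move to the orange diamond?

turn right 159°, forward 8.6 m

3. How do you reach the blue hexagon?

turn left 41°, forward 4.0 m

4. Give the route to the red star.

turn right 124°, forward 4.9 m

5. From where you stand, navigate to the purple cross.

turn right 142°, forward 4.1 m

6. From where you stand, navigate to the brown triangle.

turn left 89°, forward 7.4 m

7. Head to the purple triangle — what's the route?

turn right 170°, forward 5.0 m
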